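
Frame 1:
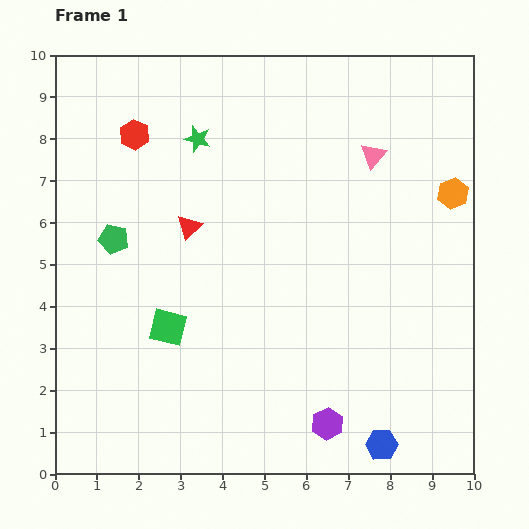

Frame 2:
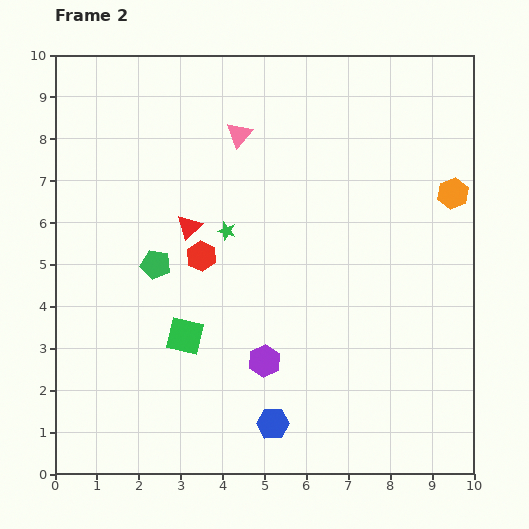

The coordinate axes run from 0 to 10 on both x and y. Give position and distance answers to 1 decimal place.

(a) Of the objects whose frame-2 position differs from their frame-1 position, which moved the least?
the green square

(moved 0.4)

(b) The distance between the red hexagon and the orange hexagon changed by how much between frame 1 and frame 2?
-1.5

Distance in frame 1: 7.7. Distance in frame 2: 6.2.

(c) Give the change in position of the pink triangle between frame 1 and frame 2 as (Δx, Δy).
(-3.2, 0.5)

The pink triangle was at (7.6, 7.6) in frame 1 and (4.4, 8.1) in frame 2.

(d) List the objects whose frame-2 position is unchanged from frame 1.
the orange hexagon, the red triangle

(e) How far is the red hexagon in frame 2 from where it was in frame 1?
3.3

The red hexagon moved from (1.9, 8.1) to (3.5, 5.2), a distance of √(1.6² + 2.9²) ≈ 3.3.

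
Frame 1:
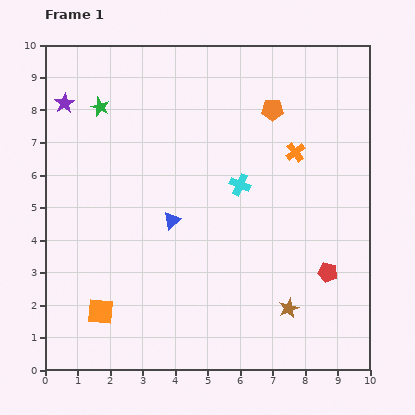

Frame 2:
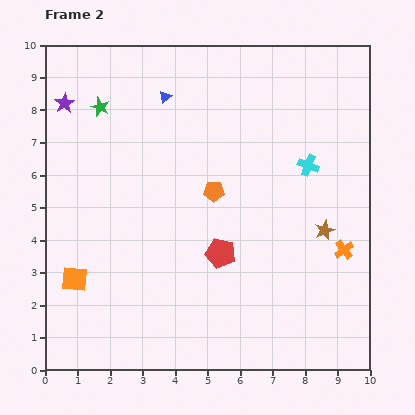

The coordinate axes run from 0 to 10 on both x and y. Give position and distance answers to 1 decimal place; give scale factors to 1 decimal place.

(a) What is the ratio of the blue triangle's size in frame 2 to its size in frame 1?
0.7×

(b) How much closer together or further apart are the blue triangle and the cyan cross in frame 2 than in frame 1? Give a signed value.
+2.5

Distance in frame 1: 2.4. Distance in frame 2: 4.9.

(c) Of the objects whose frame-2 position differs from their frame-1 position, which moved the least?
the orange square

(moved 1.3)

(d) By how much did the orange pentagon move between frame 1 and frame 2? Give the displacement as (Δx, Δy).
(-1.8, -2.5)

The orange pentagon was at (7.0, 8.0) in frame 1 and (5.2, 5.5) in frame 2.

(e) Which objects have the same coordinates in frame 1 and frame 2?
the green star, the purple star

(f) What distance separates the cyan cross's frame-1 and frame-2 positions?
2.2

The cyan cross moved from (6.0, 5.7) to (8.1, 6.3), a distance of √(2.1² + 0.6²) ≈ 2.2.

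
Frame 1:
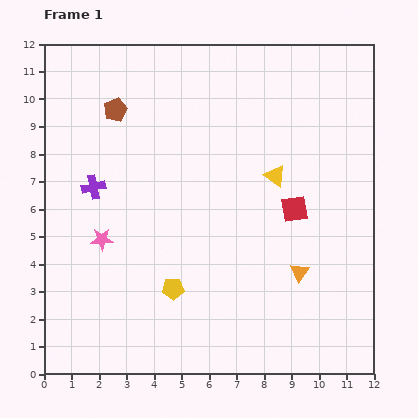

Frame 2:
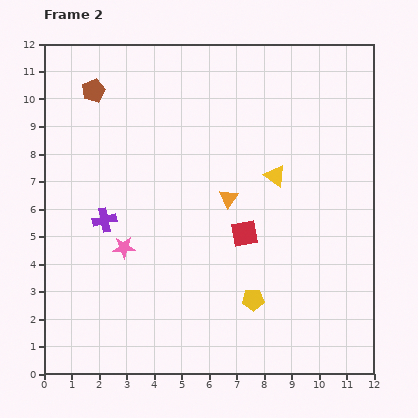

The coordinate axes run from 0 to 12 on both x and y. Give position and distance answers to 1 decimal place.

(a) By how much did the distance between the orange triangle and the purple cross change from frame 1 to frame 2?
-3.5

Distance in frame 1: 8.1. Distance in frame 2: 4.6.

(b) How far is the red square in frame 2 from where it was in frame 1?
2.0

The red square moved from (9.1, 6.0) to (7.3, 5.1), a distance of √(1.8² + 0.9²) ≈ 2.0.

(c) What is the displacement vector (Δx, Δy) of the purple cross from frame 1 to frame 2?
(0.4, -1.2)

The purple cross was at (1.8, 6.8) in frame 1 and (2.2, 5.6) in frame 2.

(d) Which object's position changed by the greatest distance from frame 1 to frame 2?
the orange triangle

(moved 3.7; next 2.9)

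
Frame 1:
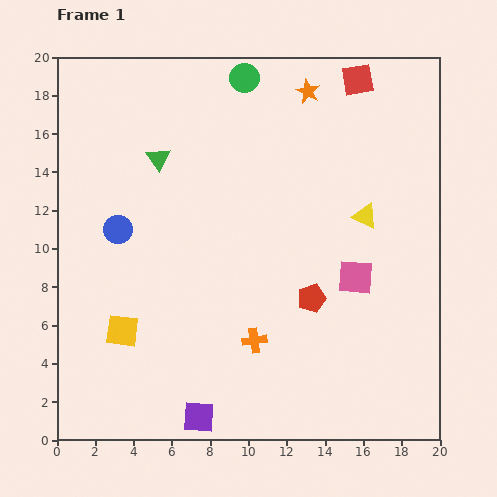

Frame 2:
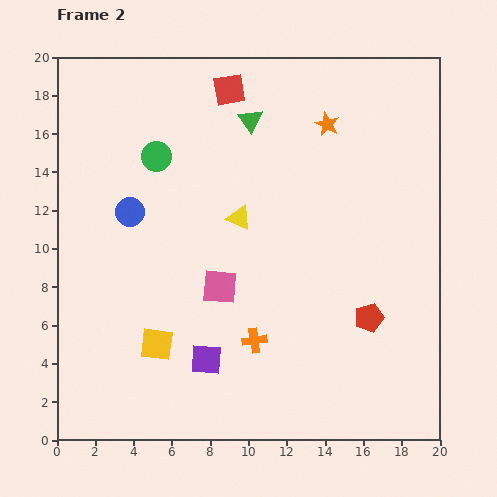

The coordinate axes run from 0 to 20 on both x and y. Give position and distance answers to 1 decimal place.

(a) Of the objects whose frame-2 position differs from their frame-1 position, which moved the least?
the blue circle

(moved 1.1)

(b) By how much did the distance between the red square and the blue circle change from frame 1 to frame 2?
-6.5

Distance in frame 1: 14.7. Distance in frame 2: 8.2.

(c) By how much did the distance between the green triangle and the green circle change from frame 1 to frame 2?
-0.9

Distance in frame 1: 6.2. Distance in frame 2: 5.3.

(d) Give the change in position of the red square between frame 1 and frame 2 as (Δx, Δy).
(-6.7, -0.5)

The red square was at (15.7, 18.8) in frame 1 and (9.0, 18.3) in frame 2.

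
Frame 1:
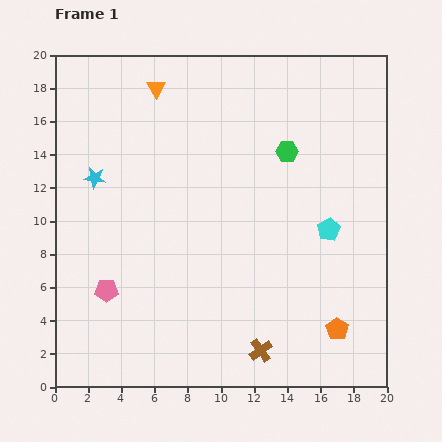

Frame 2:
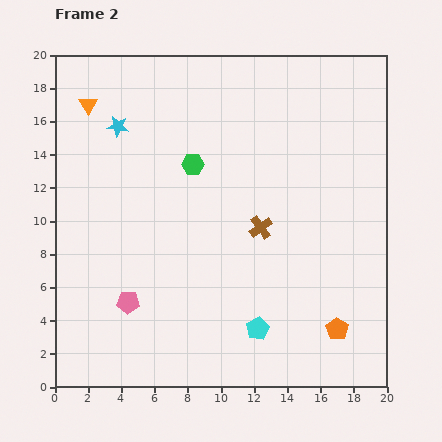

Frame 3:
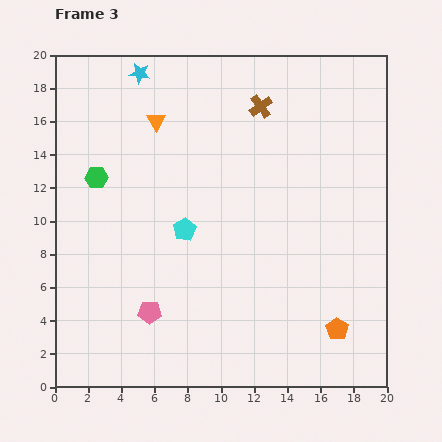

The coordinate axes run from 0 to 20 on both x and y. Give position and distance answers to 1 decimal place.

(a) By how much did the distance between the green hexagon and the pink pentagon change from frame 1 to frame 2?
-4.6

Distance in frame 1: 13.8. Distance in frame 2: 9.2.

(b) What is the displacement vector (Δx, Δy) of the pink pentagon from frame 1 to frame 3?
(2.6, -1.3)

The pink pentagon was at (3.1, 5.8) in frame 1 and (5.7, 4.5) in frame 3.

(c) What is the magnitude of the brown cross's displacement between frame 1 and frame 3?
14.7

The brown cross moved from (12.4, 2.2) to (12.4, 16.9), a distance of √(0.0² + 14.7²) ≈ 14.7.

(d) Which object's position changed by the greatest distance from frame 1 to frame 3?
the brown cross

(moved 14.7; next 11.6)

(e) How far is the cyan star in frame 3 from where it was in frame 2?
3.5

The cyan star moved from (3.8, 15.7) to (5.1, 18.9), a distance of √(1.3² + 3.2²) ≈ 3.5.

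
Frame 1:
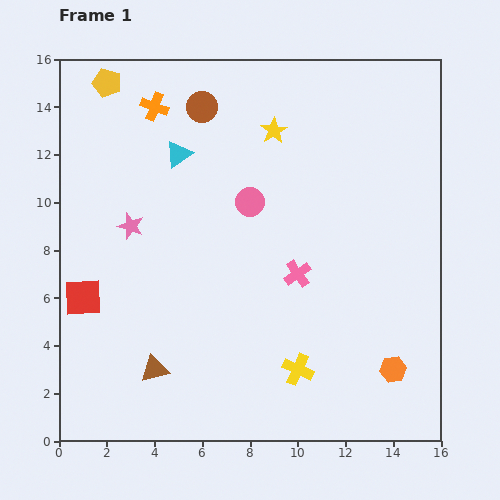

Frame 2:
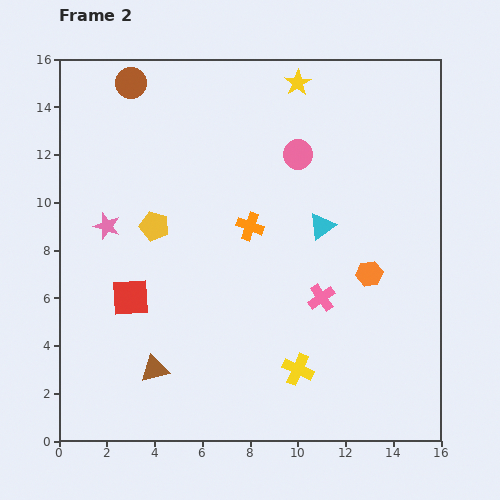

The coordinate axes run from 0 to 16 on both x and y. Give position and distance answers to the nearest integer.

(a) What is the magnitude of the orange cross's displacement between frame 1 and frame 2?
6

The orange cross moved from (4, 14) to (8, 9), a distance of √(4² + 5²) ≈ 6.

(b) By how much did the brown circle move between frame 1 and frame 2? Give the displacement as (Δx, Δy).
(-3, 1)

The brown circle was at (6, 14) in frame 1 and (3, 15) in frame 2.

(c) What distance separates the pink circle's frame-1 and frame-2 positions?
3

The pink circle moved from (8, 10) to (10, 12), a distance of √(2² + 2²) ≈ 3.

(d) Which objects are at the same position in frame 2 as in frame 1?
the yellow cross, the brown triangle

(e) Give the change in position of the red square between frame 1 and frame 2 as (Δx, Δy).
(2, 0)

The red square was at (1, 6) in frame 1 and (3, 6) in frame 2.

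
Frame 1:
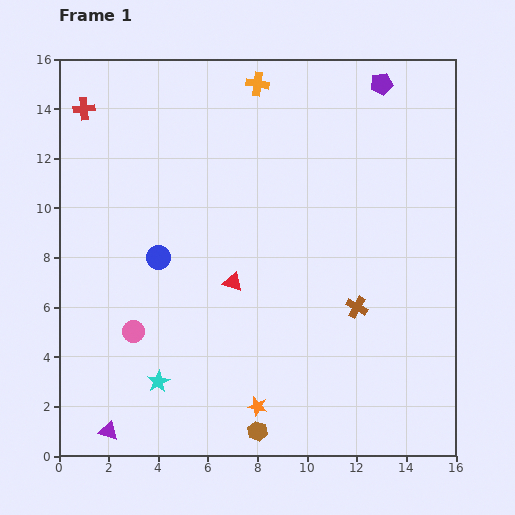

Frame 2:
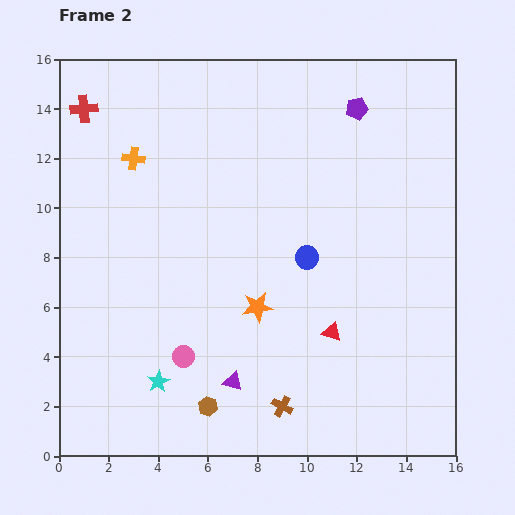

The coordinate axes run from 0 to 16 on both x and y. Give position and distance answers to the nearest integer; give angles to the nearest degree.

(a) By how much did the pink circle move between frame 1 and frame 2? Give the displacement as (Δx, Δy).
(2, -1)

The pink circle was at (3, 5) in frame 1 and (5, 4) in frame 2.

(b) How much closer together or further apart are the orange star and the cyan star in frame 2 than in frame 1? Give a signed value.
+1

Distance in frame 1: 4. Distance in frame 2: 5.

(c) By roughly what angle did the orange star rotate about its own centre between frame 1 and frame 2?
20° counter-clockwise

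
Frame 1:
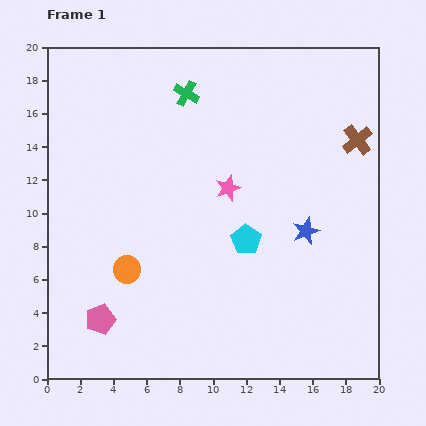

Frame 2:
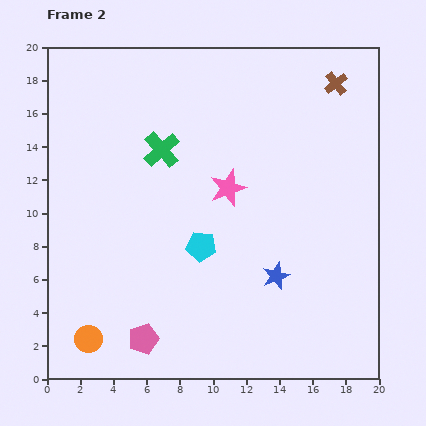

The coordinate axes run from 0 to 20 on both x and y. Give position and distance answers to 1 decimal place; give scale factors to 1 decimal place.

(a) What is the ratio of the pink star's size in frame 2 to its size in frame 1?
1.4×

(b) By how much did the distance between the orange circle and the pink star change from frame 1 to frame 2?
+4.6

Distance in frame 1: 7.8. Distance in frame 2: 12.4.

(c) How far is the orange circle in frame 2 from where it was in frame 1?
4.8

The orange circle moved from (4.8, 6.6) to (2.5, 2.4), a distance of √(2.3² + 4.2²) ≈ 4.8.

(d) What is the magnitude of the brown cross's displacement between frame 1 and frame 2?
3.6

The brown cross moved from (18.7, 14.4) to (17.4, 17.8), a distance of √(1.3² + 3.4²) ≈ 3.6.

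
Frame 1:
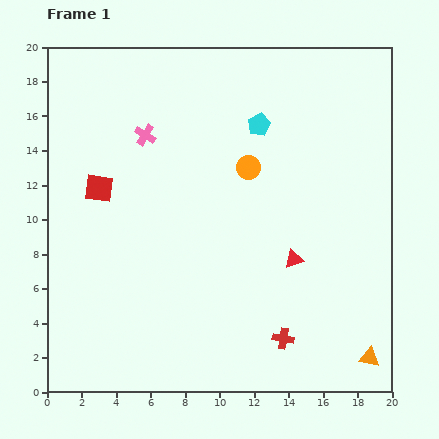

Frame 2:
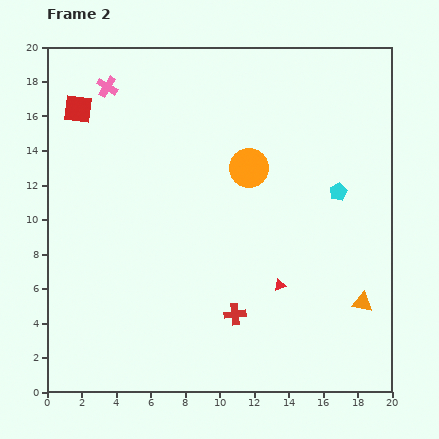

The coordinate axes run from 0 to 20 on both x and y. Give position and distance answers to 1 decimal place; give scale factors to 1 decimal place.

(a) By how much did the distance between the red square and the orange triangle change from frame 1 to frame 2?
+1.4

Distance in frame 1: 18.5. Distance in frame 2: 19.9.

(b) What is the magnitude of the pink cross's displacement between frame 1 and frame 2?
3.6

The pink cross moved from (5.7, 14.9) to (3.5, 17.7), a distance of √(2.2² + 2.8²) ≈ 3.6.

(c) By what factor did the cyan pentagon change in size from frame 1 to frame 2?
0.8×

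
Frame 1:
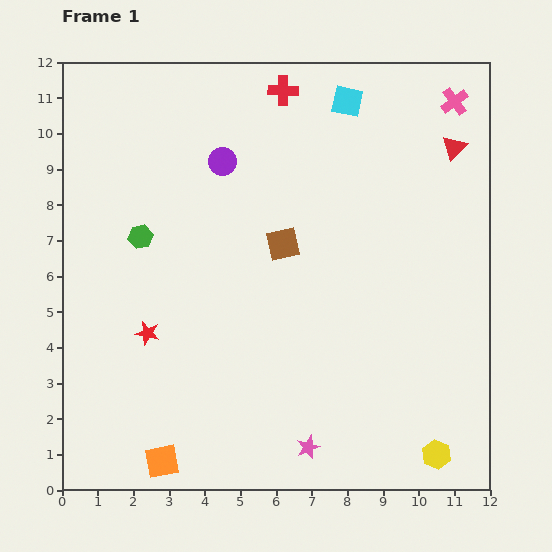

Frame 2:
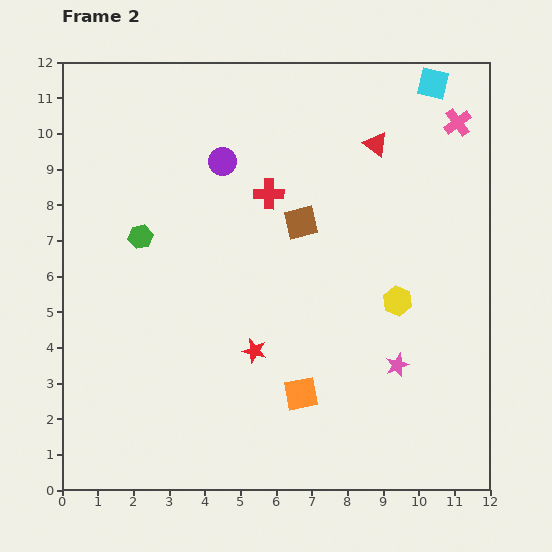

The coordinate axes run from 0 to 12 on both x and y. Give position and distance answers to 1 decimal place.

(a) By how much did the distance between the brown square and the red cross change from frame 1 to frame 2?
-3.1

Distance in frame 1: 4.3. Distance in frame 2: 1.2.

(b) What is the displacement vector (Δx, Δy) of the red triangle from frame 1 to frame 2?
(-2.2, 0.1)

The red triangle was at (11.0, 9.6) in frame 1 and (8.8, 9.7) in frame 2.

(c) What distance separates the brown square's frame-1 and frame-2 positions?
0.8

The brown square moved from (6.2, 6.9) to (6.7, 7.5), a distance of √(0.5² + 0.6²) ≈ 0.8.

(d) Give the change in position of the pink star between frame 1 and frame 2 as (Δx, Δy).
(2.5, 2.3)

The pink star was at (6.9, 1.2) in frame 1 and (9.4, 3.5) in frame 2.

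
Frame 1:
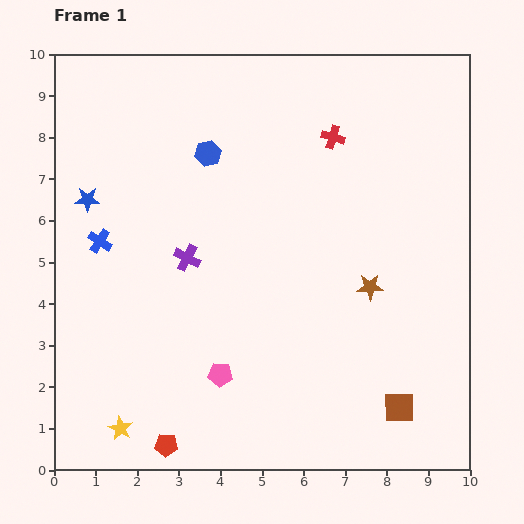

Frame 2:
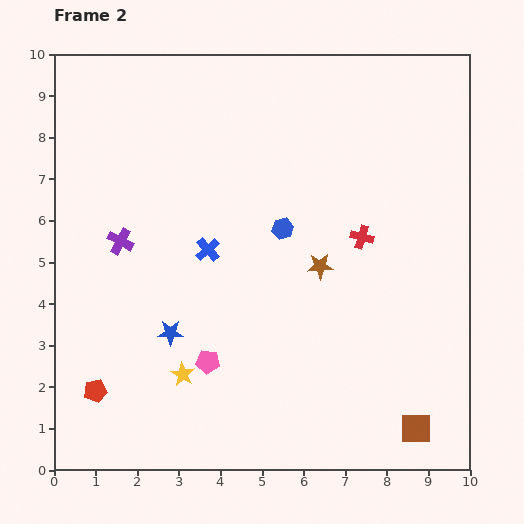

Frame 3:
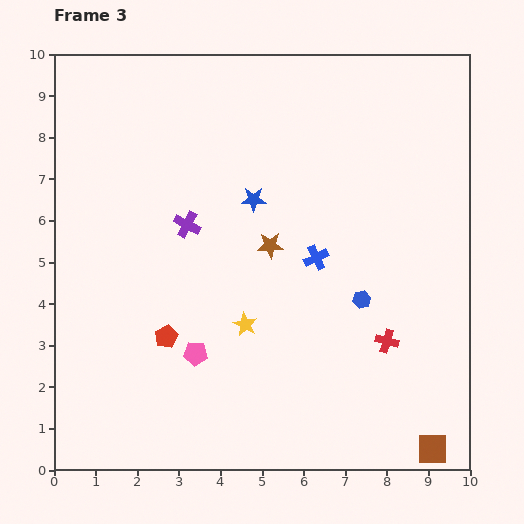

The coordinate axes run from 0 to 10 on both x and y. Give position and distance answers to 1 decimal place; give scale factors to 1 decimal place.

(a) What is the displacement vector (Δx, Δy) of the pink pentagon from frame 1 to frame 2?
(-0.3, 0.3)

The pink pentagon was at (4.0, 2.3) in frame 1 and (3.7, 2.6) in frame 2.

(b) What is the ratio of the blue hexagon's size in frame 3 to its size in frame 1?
0.7×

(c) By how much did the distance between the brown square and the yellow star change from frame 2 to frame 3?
-0.3

Distance in frame 2: 5.7. Distance in frame 3: 5.4.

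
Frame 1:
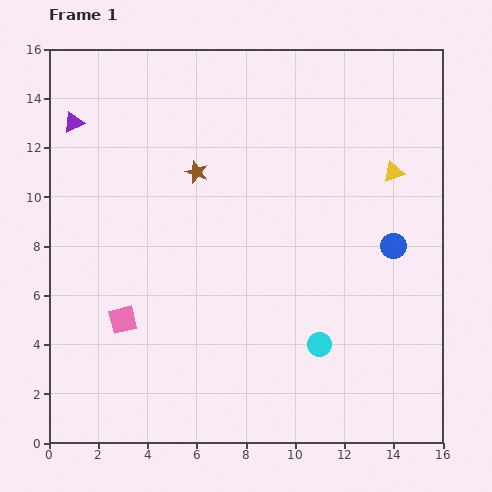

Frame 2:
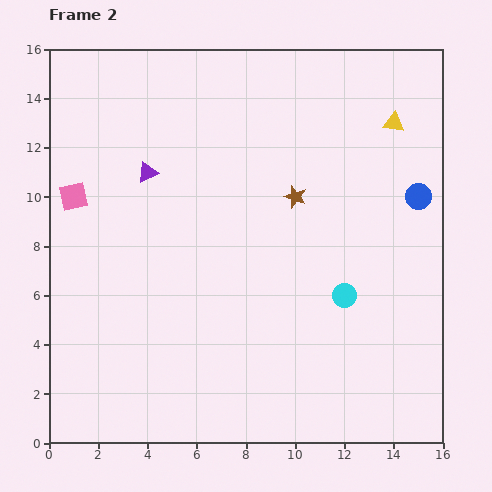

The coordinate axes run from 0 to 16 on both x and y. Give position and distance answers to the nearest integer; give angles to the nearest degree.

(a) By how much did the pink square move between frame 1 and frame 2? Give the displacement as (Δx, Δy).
(-2, 5)

The pink square was at (3, 5) in frame 1 and (1, 10) in frame 2.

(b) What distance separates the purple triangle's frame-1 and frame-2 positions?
4

The purple triangle moved from (1, 13) to (4, 11), a distance of √(3² + 2²) ≈ 4.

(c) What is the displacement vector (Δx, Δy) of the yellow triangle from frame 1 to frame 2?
(0, 2)

The yellow triangle was at (14, 11) in frame 1 and (14, 13) in frame 2.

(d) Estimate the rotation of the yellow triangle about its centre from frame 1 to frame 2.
27° clockwise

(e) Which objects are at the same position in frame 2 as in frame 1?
none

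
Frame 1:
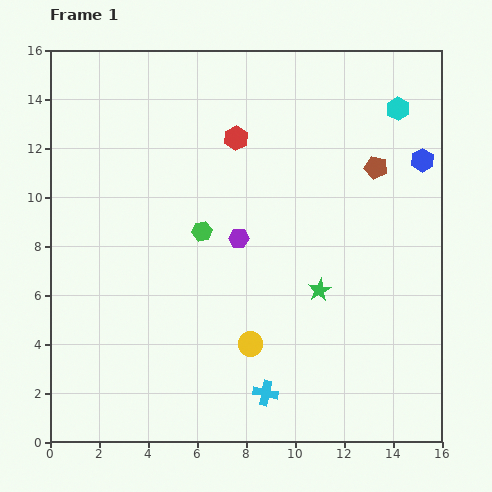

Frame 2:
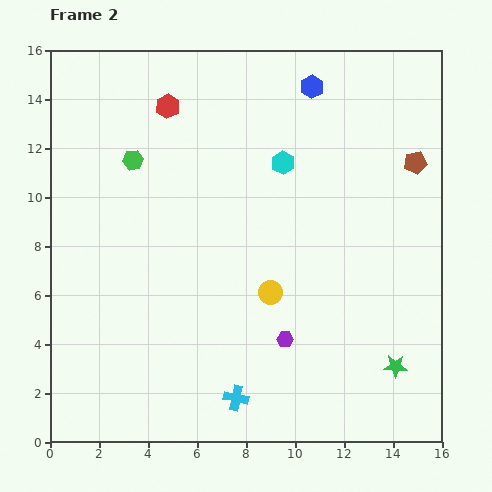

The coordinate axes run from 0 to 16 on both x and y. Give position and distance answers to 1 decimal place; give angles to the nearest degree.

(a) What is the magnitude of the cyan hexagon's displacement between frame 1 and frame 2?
5.2

The cyan hexagon moved from (14.2, 13.6) to (9.5, 11.4), a distance of √(4.7² + 2.2²) ≈ 5.2.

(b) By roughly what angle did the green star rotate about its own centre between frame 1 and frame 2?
30° clockwise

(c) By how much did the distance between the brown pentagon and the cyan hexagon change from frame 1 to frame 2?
+2.8

Distance in frame 1: 2.6. Distance in frame 2: 5.4.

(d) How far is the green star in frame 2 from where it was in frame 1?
4.4

The green star moved from (11.0, 6.2) to (14.1, 3.1), a distance of √(3.1² + 3.1²) ≈ 4.4.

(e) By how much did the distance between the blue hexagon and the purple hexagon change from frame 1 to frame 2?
+2.2

Distance in frame 1: 8.2. Distance in frame 2: 10.4.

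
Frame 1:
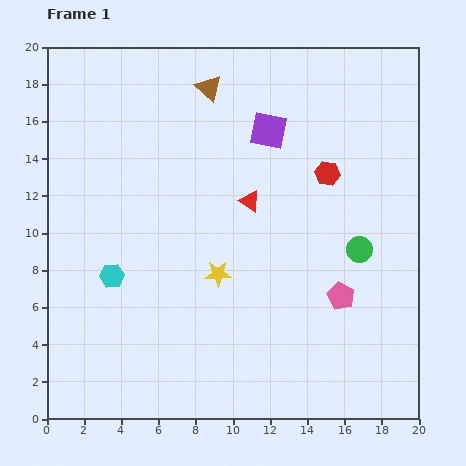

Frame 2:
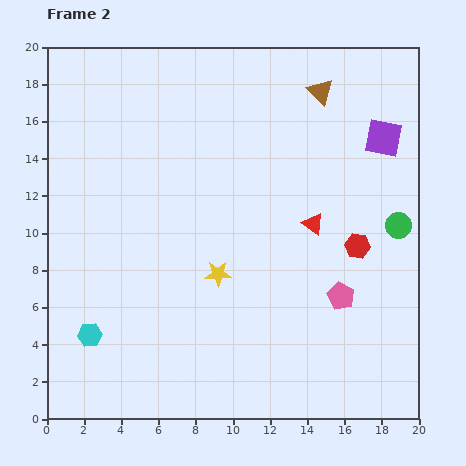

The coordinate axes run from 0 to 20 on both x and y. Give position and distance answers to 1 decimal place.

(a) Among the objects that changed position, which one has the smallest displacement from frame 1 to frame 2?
the green circle

(moved 2.5)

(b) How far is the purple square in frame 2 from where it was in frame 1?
6.2

The purple square moved from (11.9, 15.5) to (18.1, 15.1), a distance of √(6.2² + 0.4²) ≈ 6.2.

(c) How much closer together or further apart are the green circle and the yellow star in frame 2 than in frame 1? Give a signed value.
+2.3

Distance in frame 1: 7.7. Distance in frame 2: 10.0.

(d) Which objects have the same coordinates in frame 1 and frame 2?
the pink pentagon, the yellow star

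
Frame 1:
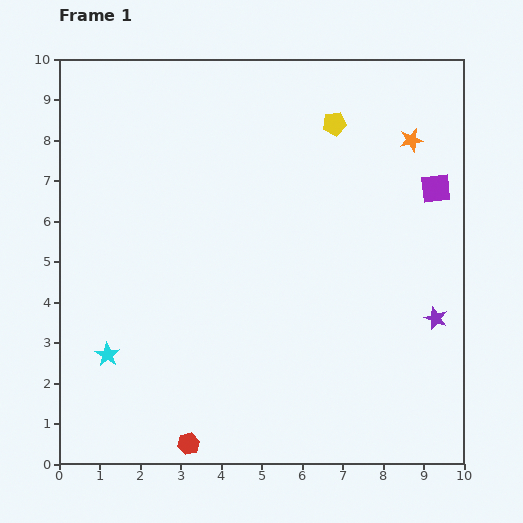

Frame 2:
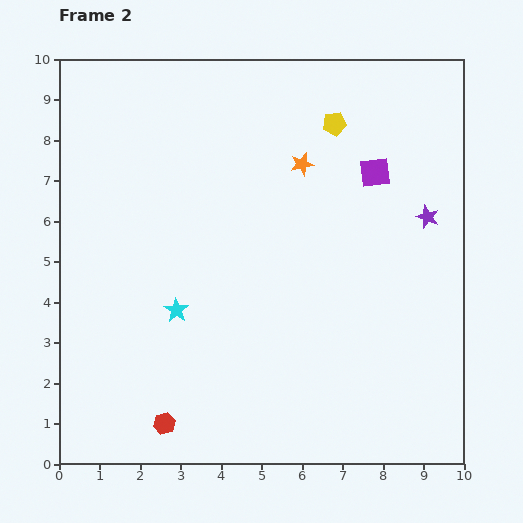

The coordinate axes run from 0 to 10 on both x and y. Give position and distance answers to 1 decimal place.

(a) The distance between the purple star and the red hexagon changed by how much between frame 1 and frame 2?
+1.5

Distance in frame 1: 6.8. Distance in frame 2: 8.3.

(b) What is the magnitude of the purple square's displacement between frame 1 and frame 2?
1.6

The purple square moved from (9.3, 6.8) to (7.8, 7.2), a distance of √(1.5² + 0.4²) ≈ 1.6.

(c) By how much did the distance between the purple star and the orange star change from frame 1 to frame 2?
-1.0

Distance in frame 1: 4.4. Distance in frame 2: 3.4.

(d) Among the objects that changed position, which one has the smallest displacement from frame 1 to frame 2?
the red hexagon

(moved 0.8)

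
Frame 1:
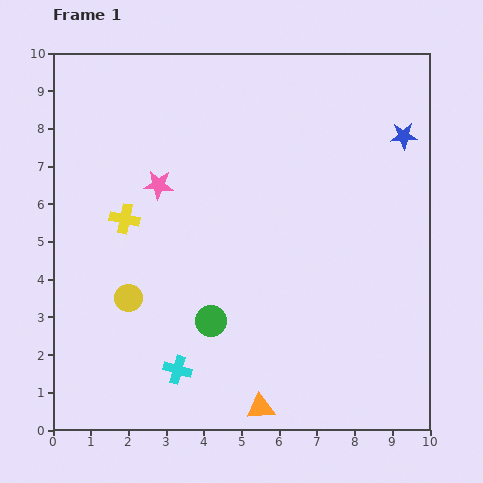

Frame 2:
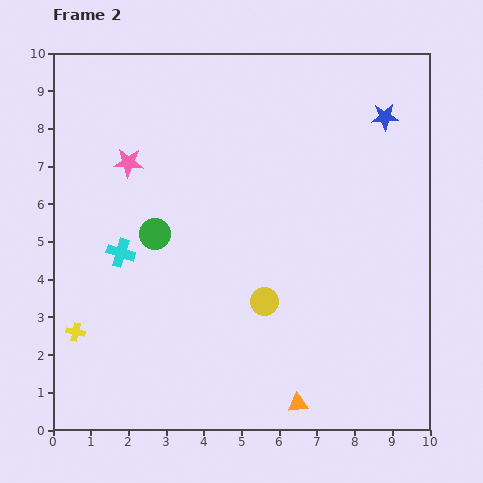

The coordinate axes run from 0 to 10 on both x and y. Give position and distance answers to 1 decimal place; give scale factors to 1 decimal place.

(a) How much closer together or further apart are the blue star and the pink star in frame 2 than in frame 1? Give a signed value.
+0.3

Distance in frame 1: 6.6. Distance in frame 2: 6.9.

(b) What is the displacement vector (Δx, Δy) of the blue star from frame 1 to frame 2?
(-0.5, 0.5)

The blue star was at (9.3, 7.8) in frame 1 and (8.8, 8.3) in frame 2.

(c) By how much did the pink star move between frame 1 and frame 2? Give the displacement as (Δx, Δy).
(-0.8, 0.6)

The pink star was at (2.8, 6.5) in frame 1 and (2.0, 7.1) in frame 2.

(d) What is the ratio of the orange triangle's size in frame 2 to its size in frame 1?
0.7×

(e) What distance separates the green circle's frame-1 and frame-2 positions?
2.7

The green circle moved from (4.2, 2.9) to (2.7, 5.2), a distance of √(1.5² + 2.3²) ≈ 2.7.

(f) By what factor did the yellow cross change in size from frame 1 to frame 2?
0.6×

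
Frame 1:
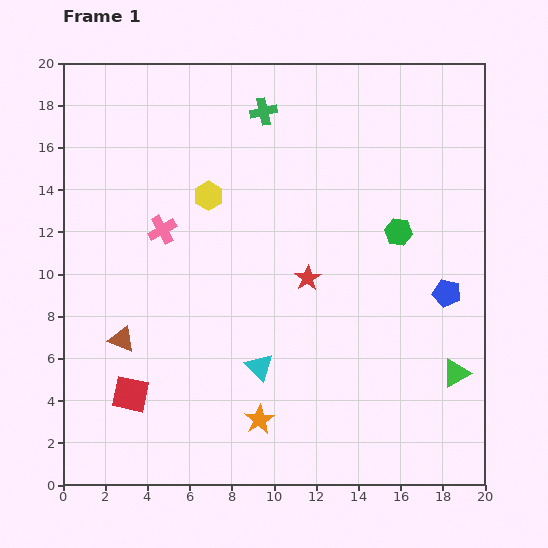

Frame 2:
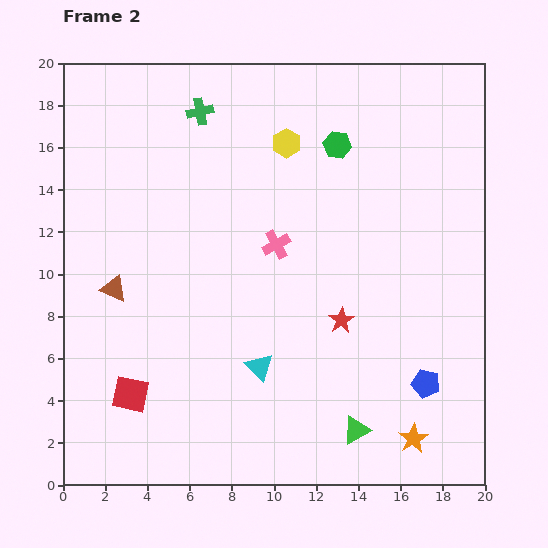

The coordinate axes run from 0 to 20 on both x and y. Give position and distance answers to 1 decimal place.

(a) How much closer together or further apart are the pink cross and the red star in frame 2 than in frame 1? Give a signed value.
-2.5

Distance in frame 1: 7.3. Distance in frame 2: 4.8.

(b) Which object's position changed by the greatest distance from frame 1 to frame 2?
the orange star

(moved 7.4; next 5.4)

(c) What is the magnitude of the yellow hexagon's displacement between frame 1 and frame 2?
4.5

The yellow hexagon moved from (6.9, 13.7) to (10.6, 16.2), a distance of √(3.7² + 2.5²) ≈ 4.5.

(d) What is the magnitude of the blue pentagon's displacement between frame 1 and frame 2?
4.4

The blue pentagon moved from (18.2, 9.1) to (17.2, 4.8), a distance of √(1.0² + 4.3²) ≈ 4.4.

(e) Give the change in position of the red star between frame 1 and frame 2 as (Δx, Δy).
(1.6, -2.0)

The red star was at (11.6, 9.8) in frame 1 and (13.2, 7.8) in frame 2.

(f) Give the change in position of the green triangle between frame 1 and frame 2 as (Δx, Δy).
(-4.7, -2.7)

The green triangle was at (18.6, 5.3) in frame 1 and (13.9, 2.6) in frame 2.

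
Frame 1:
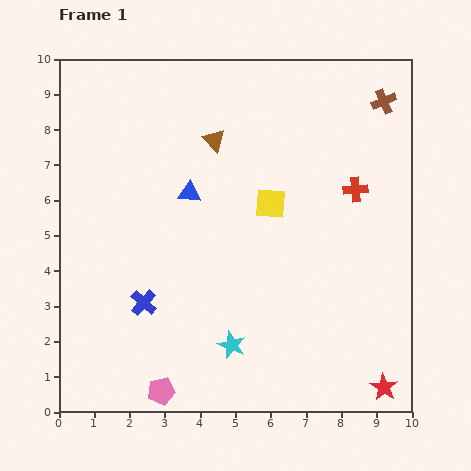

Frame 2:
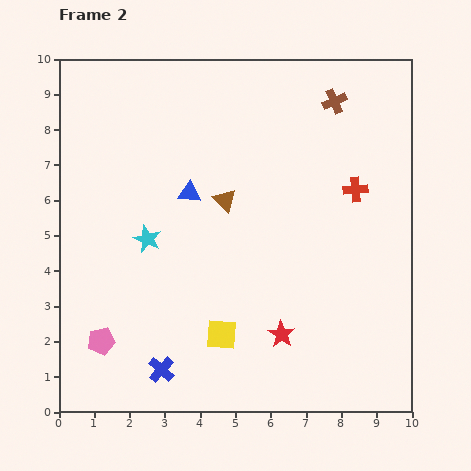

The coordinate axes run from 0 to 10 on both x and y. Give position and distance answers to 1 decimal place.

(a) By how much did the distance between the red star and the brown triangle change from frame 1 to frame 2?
-4.4

Distance in frame 1: 8.5. Distance in frame 2: 4.1.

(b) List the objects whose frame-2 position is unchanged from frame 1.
the red cross, the blue triangle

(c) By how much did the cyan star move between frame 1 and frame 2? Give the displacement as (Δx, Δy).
(-2.4, 3.0)

The cyan star was at (4.9, 1.9) in frame 1 and (2.5, 4.9) in frame 2.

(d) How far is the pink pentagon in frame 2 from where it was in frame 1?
2.2

The pink pentagon moved from (2.9, 0.6) to (1.2, 2.0), a distance of √(1.7² + 1.4²) ≈ 2.2.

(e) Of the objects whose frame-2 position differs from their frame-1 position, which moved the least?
the brown cross

(moved 1.4)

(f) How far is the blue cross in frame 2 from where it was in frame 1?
2.0

The blue cross moved from (2.4, 3.1) to (2.9, 1.2), a distance of √(0.5² + 1.9²) ≈ 2.0.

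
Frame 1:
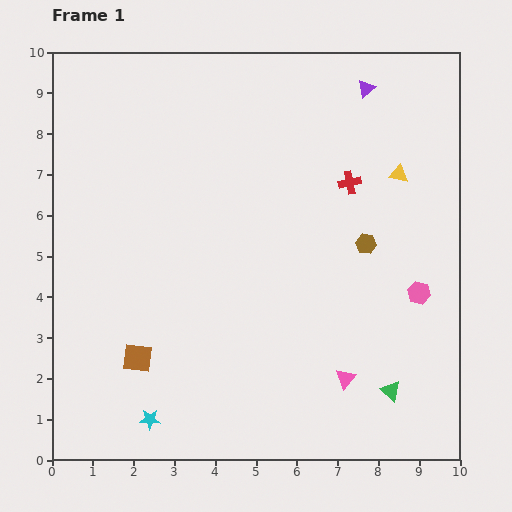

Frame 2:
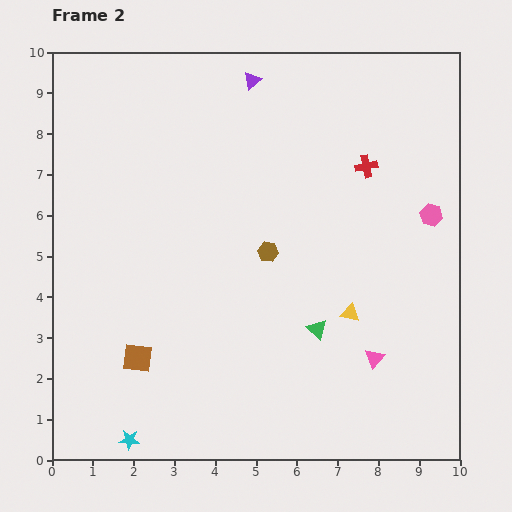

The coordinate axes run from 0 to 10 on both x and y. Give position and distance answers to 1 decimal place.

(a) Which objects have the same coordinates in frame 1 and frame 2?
the brown square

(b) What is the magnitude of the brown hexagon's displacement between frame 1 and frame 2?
2.4

The brown hexagon moved from (7.7, 5.3) to (5.3, 5.1), a distance of √(2.4² + 0.2²) ≈ 2.4.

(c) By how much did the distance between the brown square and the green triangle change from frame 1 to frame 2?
-1.8

Distance in frame 1: 6.3. Distance in frame 2: 4.5.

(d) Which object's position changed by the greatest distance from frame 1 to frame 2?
the yellow triangle

(moved 3.6; next 2.8)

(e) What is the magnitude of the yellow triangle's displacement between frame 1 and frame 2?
3.6

The yellow triangle moved from (8.5, 7.0) to (7.3, 3.6), a distance of √(1.2² + 3.4²) ≈ 3.6.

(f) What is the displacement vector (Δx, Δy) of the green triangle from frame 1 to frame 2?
(-1.8, 1.5)

The green triangle was at (8.3, 1.7) in frame 1 and (6.5, 3.2) in frame 2.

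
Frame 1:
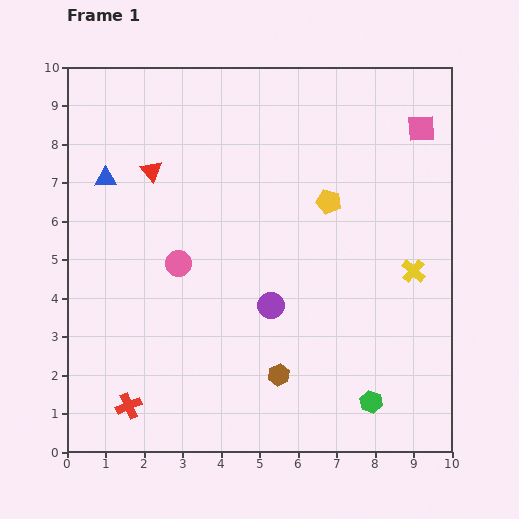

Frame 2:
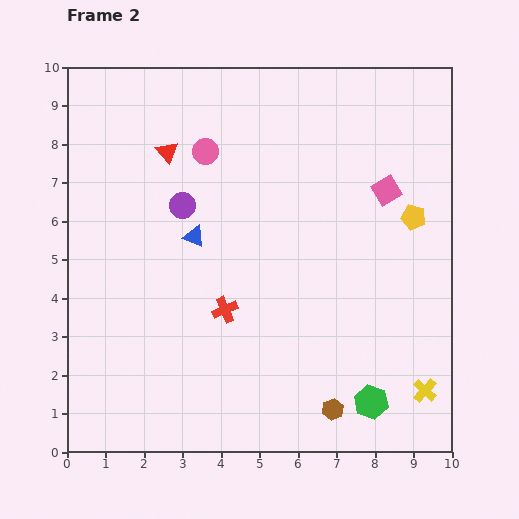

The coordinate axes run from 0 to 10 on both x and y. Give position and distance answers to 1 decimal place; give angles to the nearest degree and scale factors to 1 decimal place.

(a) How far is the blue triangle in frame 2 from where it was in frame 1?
2.7

The blue triangle moved from (1.0, 7.1) to (3.3, 5.6), a distance of √(2.3² + 1.5²) ≈ 2.7.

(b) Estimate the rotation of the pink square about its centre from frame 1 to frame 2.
28° counter-clockwise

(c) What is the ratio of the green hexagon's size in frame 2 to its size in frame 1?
1.5×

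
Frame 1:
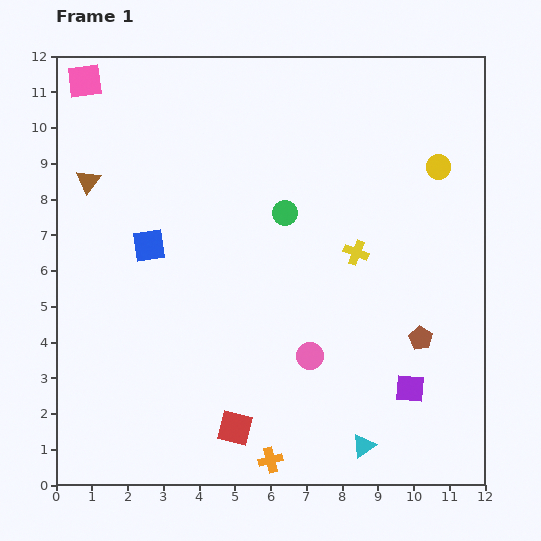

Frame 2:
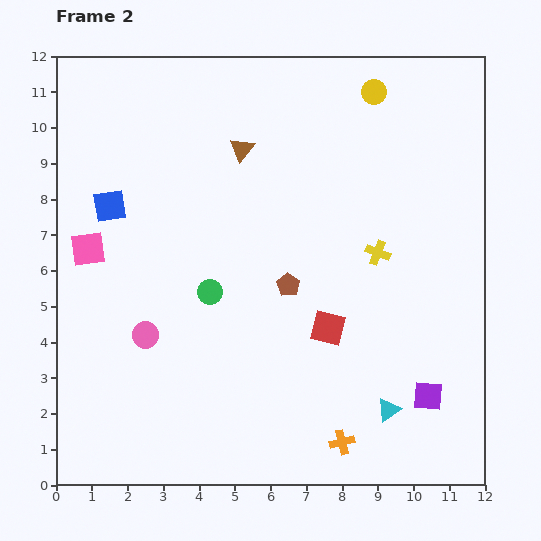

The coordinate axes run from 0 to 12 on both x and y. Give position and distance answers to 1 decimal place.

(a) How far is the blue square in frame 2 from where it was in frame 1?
1.6

The blue square moved from (2.6, 6.7) to (1.5, 7.8), a distance of √(1.1² + 1.1²) ≈ 1.6.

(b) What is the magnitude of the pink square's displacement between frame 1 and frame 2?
4.7

The pink square moved from (0.8, 11.3) to (0.9, 6.6), a distance of √(0.1² + 4.7²) ≈ 4.7.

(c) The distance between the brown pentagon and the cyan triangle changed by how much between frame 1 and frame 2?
+1.1

Distance in frame 1: 3.4. Distance in frame 2: 4.5.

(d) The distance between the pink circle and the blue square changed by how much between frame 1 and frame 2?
-1.8

Distance in frame 1: 5.5. Distance in frame 2: 3.7.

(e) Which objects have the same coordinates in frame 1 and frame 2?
none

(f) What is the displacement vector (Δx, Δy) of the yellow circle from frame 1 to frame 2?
(-1.8, 2.1)

The yellow circle was at (10.7, 8.9) in frame 1 and (8.9, 11.0) in frame 2.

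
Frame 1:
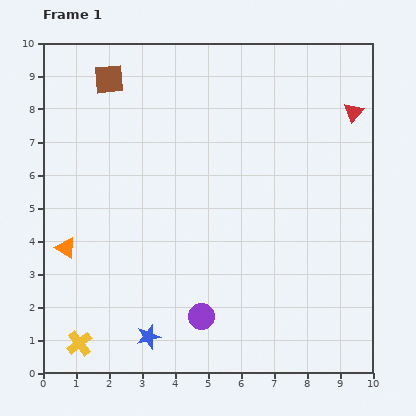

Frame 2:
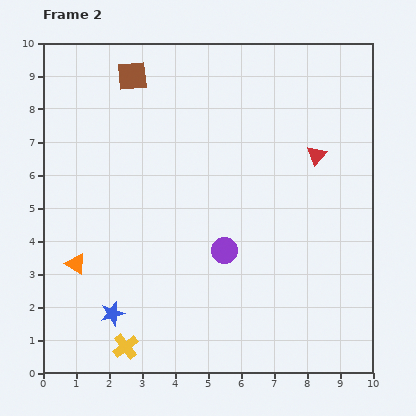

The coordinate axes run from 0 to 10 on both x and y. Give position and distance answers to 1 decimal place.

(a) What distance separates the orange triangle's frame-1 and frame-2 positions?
0.6

The orange triangle moved from (0.7, 3.8) to (1.0, 3.3), a distance of √(0.3² + 0.5²) ≈ 0.6.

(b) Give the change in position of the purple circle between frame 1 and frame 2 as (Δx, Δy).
(0.7, 2.0)

The purple circle was at (4.8, 1.7) in frame 1 and (5.5, 3.7) in frame 2.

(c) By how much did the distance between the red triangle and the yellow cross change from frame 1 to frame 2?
-2.7

Distance in frame 1: 10.9. Distance in frame 2: 8.2.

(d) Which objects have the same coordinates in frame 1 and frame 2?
none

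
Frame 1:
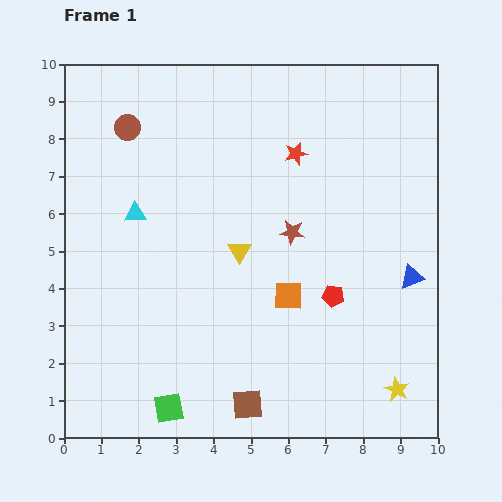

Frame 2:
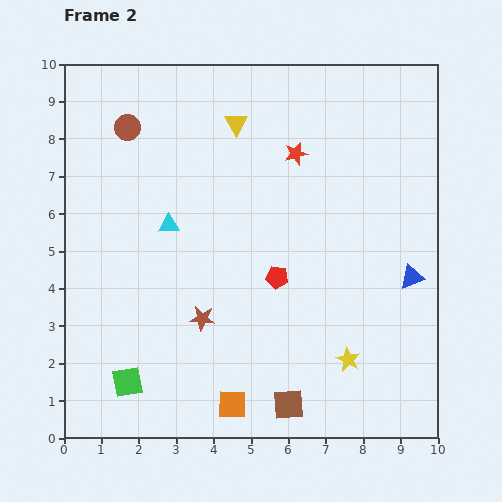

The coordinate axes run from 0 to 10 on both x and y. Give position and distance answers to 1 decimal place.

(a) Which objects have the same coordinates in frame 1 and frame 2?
the red star, the brown circle, the blue triangle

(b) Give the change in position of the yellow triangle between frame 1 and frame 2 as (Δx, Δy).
(-0.1, 3.4)

The yellow triangle was at (4.7, 5.0) in frame 1 and (4.6, 8.4) in frame 2.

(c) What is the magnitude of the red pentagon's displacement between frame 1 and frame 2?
1.6

The red pentagon moved from (7.2, 3.8) to (5.7, 4.3), a distance of √(1.5² + 0.5²) ≈ 1.6.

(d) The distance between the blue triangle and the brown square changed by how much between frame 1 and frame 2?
-0.9

Distance in frame 1: 5.6. Distance in frame 2: 4.7.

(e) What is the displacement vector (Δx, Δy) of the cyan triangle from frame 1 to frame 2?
(0.9, -0.3)

The cyan triangle was at (1.9, 6.0) in frame 1 and (2.8, 5.7) in frame 2.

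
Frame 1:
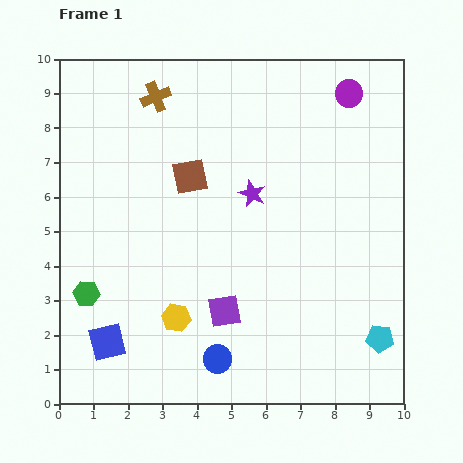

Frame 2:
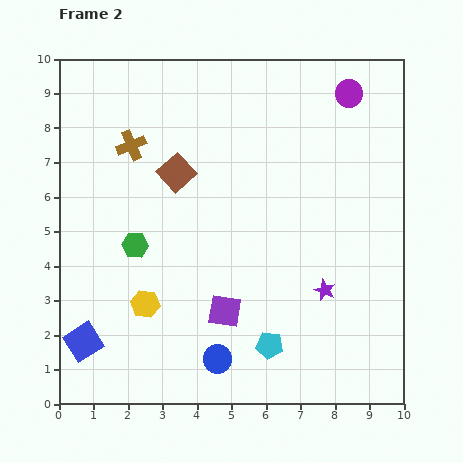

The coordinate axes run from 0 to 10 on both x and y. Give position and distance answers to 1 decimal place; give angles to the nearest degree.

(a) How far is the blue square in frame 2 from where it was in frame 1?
0.7

The blue square moved from (1.4, 1.8) to (0.7, 1.8), a distance of √(0.7² + 0.0²) ≈ 0.7.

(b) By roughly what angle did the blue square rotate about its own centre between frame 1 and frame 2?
18° counter-clockwise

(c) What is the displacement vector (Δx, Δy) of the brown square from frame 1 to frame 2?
(-0.4, 0.1)

The brown square was at (3.8, 6.6) in frame 1 and (3.4, 6.7) in frame 2.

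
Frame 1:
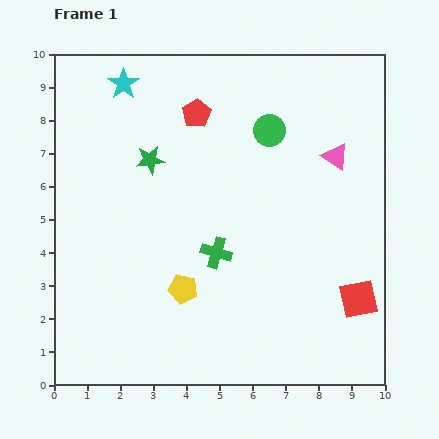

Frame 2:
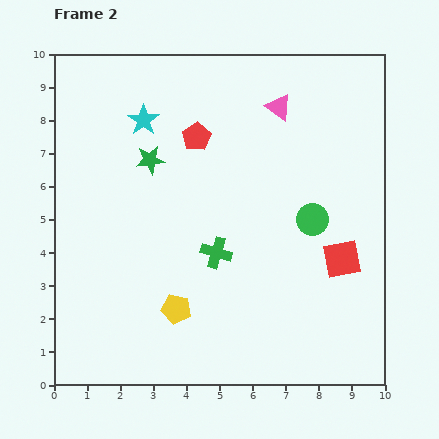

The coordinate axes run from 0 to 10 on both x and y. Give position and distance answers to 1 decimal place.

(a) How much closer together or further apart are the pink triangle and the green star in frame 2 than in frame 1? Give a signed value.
-1.4

Distance in frame 1: 5.6. Distance in frame 2: 4.2.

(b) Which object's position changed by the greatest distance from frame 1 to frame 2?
the green circle

(moved 3.0; next 2.3)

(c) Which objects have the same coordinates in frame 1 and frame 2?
the green cross, the green star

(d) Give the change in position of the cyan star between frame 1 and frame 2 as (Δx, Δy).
(0.6, -1.1)

The cyan star was at (2.1, 9.1) in frame 1 and (2.7, 8.0) in frame 2.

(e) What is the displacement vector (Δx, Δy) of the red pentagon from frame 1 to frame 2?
(0.0, -0.7)

The red pentagon was at (4.3, 8.2) in frame 1 and (4.3, 7.5) in frame 2.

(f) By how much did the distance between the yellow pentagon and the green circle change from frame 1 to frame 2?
-0.6

Distance in frame 1: 5.5. Distance in frame 2: 4.9.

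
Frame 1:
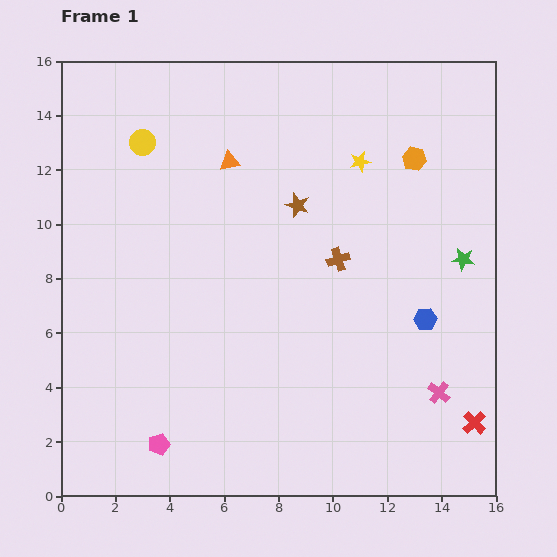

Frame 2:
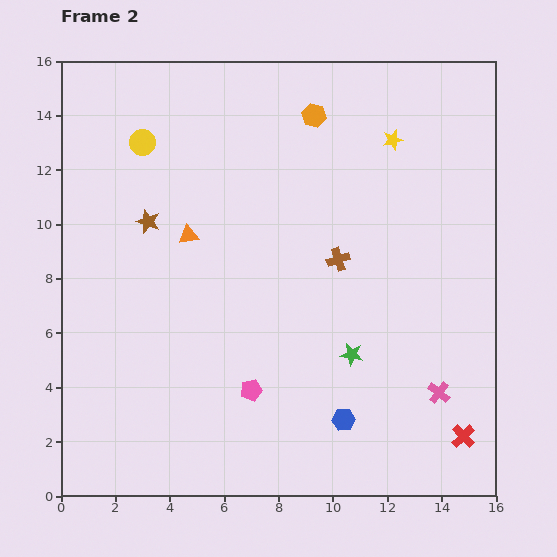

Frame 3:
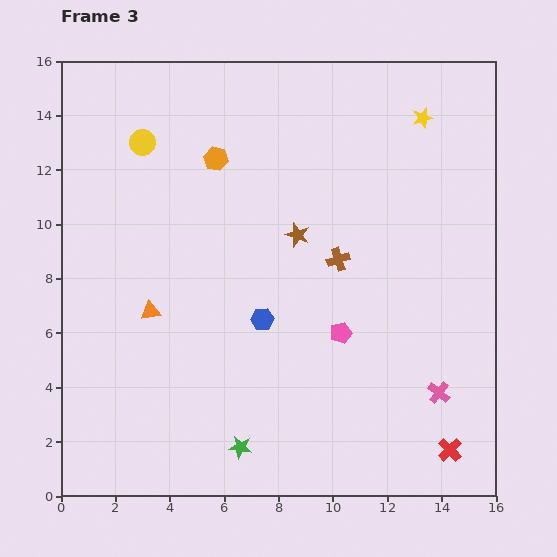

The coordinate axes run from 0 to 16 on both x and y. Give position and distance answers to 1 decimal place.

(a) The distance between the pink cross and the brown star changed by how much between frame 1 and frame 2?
+3.8

Distance in frame 1: 8.6. Distance in frame 2: 12.4.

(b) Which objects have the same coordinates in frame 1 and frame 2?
the yellow circle, the pink cross, the brown cross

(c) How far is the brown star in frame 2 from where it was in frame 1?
5.5

The brown star moved from (8.7, 10.7) to (3.2, 10.1), a distance of √(5.5² + 0.6²) ≈ 5.5.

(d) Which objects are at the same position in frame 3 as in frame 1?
the yellow circle, the pink cross, the brown cross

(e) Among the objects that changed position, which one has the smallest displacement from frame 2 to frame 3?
the red cross

(moved 0.7)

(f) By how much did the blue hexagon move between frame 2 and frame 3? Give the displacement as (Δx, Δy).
(-3.0, 3.7)

The blue hexagon was at (10.4, 2.8) in frame 2 and (7.4, 6.5) in frame 3.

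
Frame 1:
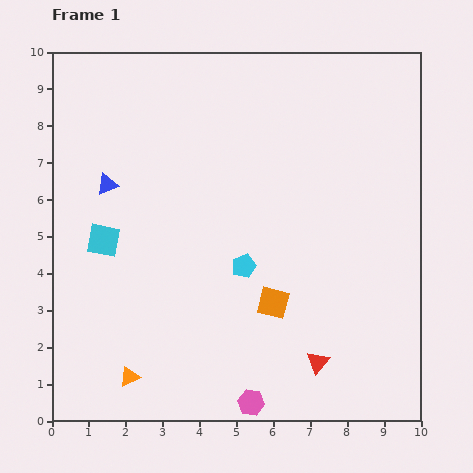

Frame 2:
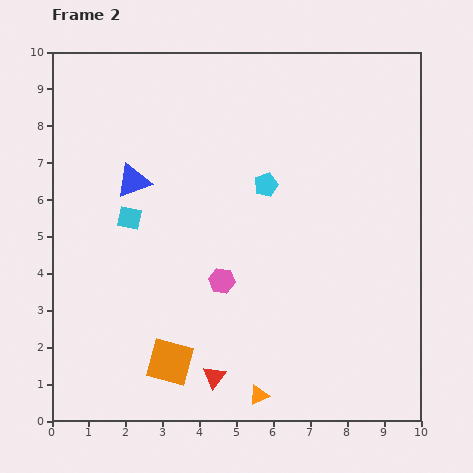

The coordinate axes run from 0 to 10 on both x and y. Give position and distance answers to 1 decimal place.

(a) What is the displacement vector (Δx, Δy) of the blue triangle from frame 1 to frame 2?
(0.7, 0.1)

The blue triangle was at (1.5, 6.4) in frame 1 and (2.2, 6.5) in frame 2.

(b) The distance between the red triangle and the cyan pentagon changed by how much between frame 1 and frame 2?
+2.1

Distance in frame 1: 3.3. Distance in frame 2: 5.4.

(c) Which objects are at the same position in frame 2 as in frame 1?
none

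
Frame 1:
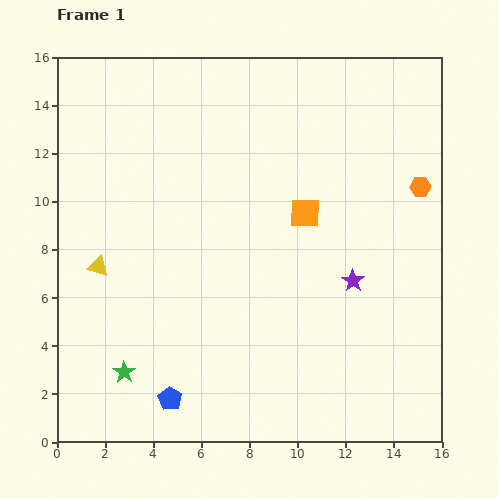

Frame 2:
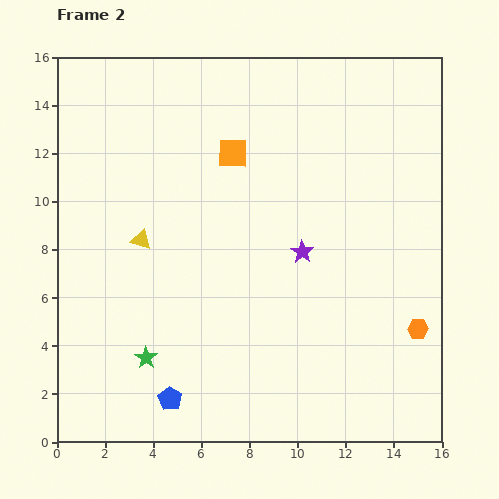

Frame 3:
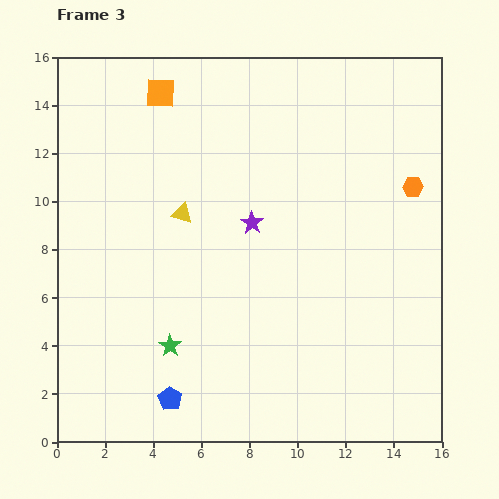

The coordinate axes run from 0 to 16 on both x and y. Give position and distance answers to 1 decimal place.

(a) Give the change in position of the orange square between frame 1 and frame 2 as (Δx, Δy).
(-3.0, 2.5)

The orange square was at (10.3, 9.5) in frame 1 and (7.3, 12.0) in frame 2.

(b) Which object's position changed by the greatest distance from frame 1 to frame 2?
the orange hexagon

(moved 5.9; next 3.9)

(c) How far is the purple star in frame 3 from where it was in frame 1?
4.8

The purple star moved from (12.3, 6.7) to (8.1, 9.1), a distance of √(4.2² + 2.4²) ≈ 4.8.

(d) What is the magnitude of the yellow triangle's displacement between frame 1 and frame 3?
4.1

The yellow triangle moved from (1.7, 7.3) to (5.2, 9.5), a distance of √(3.5² + 2.2²) ≈ 4.1.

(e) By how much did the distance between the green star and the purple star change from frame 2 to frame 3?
-1.7

Distance in frame 2: 7.8. Distance in frame 3: 6.1.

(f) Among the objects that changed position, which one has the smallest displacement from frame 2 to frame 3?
the green star

(moved 1.1)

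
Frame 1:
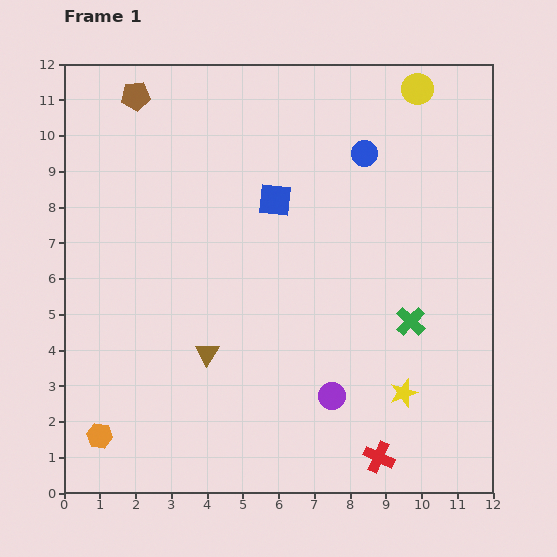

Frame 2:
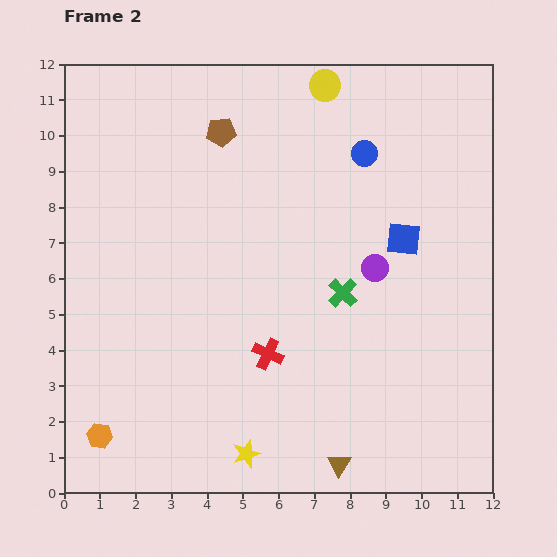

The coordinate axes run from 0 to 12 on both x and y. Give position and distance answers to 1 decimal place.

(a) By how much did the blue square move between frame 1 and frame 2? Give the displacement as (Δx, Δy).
(3.6, -1.1)

The blue square was at (5.9, 8.2) in frame 1 and (9.5, 7.1) in frame 2.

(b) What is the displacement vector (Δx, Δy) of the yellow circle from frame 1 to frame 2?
(-2.6, 0.1)

The yellow circle was at (9.9, 11.3) in frame 1 and (7.3, 11.4) in frame 2.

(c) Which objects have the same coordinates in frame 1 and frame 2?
the orange hexagon, the blue circle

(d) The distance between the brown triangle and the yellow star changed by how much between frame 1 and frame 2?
-3.0

Distance in frame 1: 5.6. Distance in frame 2: 2.6.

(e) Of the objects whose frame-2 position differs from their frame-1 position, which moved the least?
the green cross

(moved 2.1)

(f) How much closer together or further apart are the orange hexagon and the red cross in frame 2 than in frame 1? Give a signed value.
-2.6

Distance in frame 1: 7.8. Distance in frame 2: 5.2.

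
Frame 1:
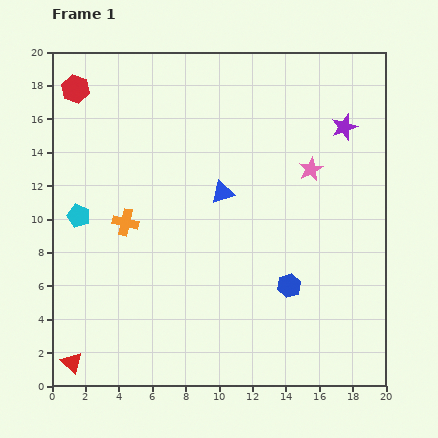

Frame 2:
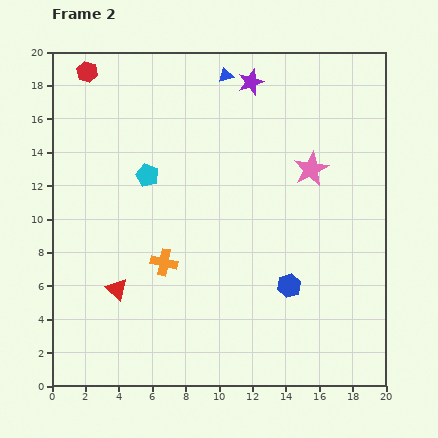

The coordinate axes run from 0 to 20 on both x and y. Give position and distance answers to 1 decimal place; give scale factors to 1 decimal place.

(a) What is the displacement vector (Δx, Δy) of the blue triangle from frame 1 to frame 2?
(0.2, 7.0)

The blue triangle was at (10.2, 11.6) in frame 1 and (10.4, 18.6) in frame 2.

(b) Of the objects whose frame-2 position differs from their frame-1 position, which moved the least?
the red hexagon

(moved 1.2)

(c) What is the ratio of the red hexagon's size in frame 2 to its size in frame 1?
0.7×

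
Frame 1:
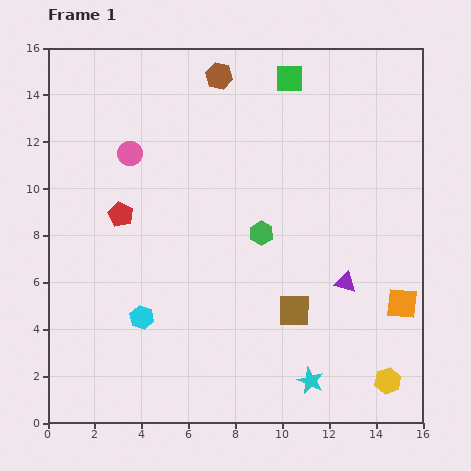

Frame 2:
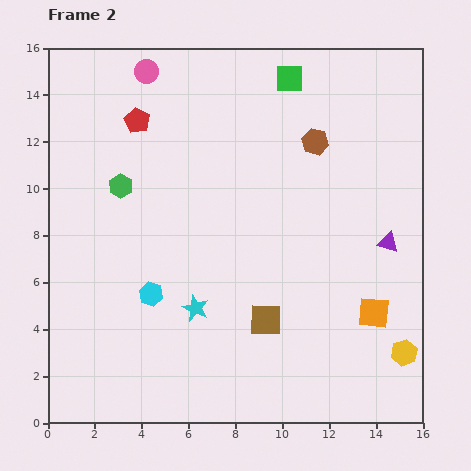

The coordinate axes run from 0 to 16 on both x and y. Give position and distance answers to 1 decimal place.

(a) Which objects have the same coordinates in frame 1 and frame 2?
the green square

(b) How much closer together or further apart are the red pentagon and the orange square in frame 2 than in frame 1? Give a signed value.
+0.4

Distance in frame 1: 12.6. Distance in frame 2: 13.0.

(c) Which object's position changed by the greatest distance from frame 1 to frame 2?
the green hexagon

(moved 6.3; next 5.8)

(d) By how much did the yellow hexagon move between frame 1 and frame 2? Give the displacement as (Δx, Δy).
(0.7, 1.2)

The yellow hexagon was at (14.5, 1.8) in frame 1 and (15.2, 3.0) in frame 2.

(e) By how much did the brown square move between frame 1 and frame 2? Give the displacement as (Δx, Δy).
(-1.2, -0.4)

The brown square was at (10.5, 4.8) in frame 1 and (9.3, 4.4) in frame 2.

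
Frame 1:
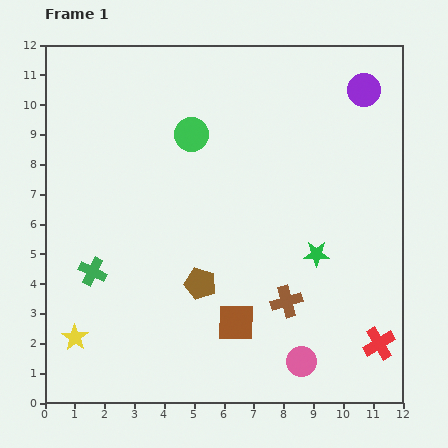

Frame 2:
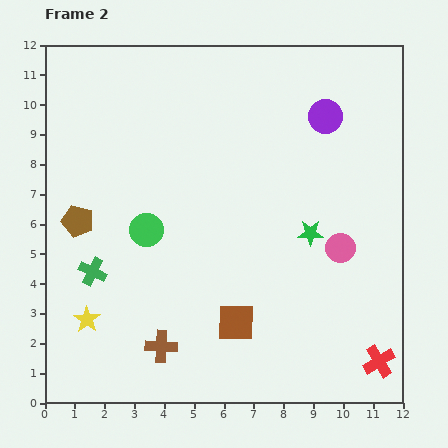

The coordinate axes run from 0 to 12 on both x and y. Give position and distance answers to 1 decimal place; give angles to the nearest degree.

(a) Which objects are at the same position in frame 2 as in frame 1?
the brown square, the green cross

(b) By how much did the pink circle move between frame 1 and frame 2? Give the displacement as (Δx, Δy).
(1.3, 3.8)

The pink circle was at (8.6, 1.4) in frame 1 and (9.9, 5.2) in frame 2.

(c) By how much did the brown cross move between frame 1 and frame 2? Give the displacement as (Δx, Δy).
(-4.2, -1.5)

The brown cross was at (8.1, 3.4) in frame 1 and (3.9, 1.9) in frame 2.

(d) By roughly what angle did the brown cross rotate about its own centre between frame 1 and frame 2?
18° clockwise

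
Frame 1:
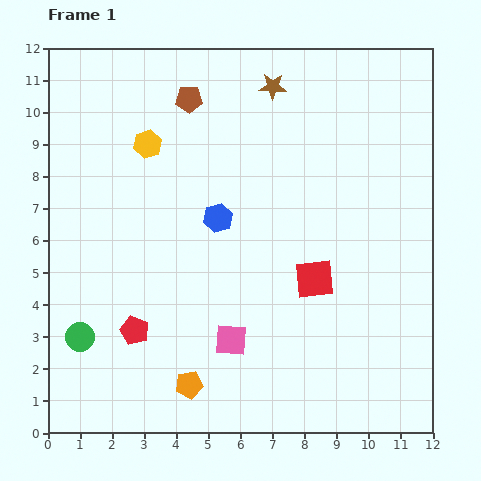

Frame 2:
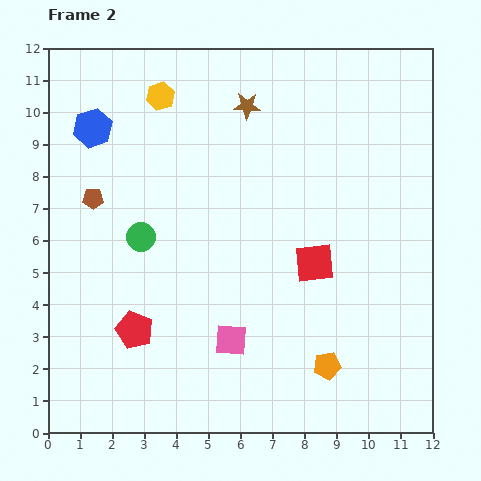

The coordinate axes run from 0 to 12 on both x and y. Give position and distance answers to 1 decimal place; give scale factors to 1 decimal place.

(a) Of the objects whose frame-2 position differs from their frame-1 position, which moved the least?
the red square

(moved 0.5)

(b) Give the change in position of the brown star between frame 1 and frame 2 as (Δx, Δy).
(-0.8, -0.6)

The brown star was at (7.0, 10.8) in frame 1 and (6.2, 10.2) in frame 2.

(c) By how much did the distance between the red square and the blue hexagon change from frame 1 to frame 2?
+4.5

Distance in frame 1: 3.6. Distance in frame 2: 8.1.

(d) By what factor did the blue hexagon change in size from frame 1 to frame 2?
1.3×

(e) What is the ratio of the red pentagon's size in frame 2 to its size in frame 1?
1.3×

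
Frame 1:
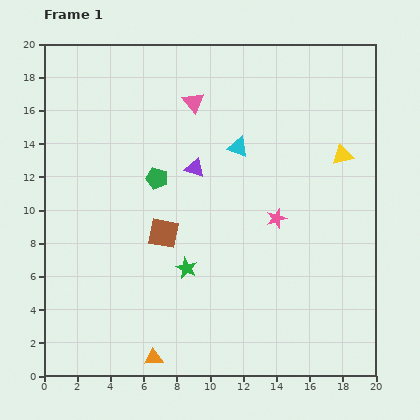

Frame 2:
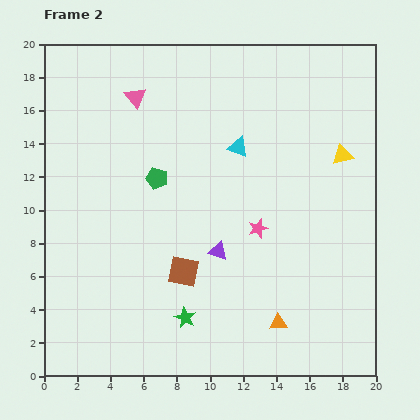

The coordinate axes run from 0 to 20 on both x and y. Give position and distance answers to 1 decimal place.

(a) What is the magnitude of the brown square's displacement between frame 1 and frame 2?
2.6

The brown square moved from (7.2, 8.6) to (8.4, 6.3), a distance of √(1.2² + 2.3²) ≈ 2.6.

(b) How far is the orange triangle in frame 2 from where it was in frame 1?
7.8

The orange triangle moved from (6.6, 1.1) to (14.1, 3.2), a distance of √(7.5² + 2.1²) ≈ 7.8.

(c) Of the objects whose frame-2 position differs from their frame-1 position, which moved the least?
the pink star

(moved 1.3)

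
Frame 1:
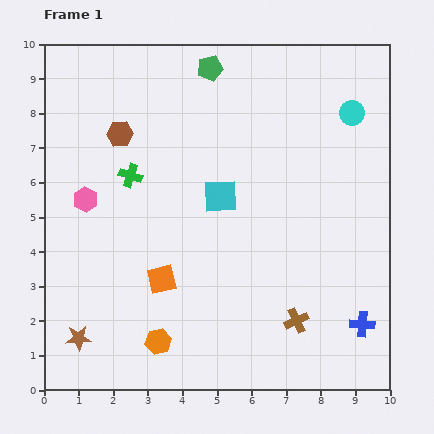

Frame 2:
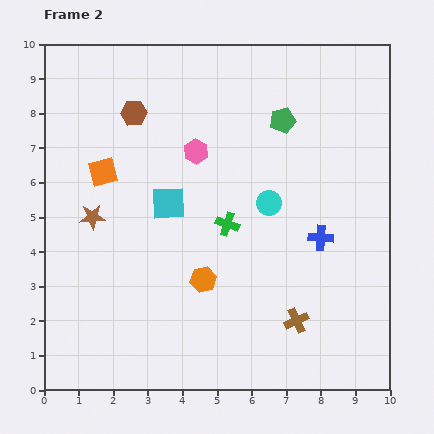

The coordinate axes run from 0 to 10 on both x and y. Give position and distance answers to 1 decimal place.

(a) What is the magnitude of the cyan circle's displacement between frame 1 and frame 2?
3.5

The cyan circle moved from (8.9, 8.0) to (6.5, 5.4), a distance of √(2.4² + 2.6²) ≈ 3.5.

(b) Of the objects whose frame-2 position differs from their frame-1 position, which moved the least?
the brown hexagon

(moved 0.7)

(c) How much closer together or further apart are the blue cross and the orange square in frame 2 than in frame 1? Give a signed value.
+0.7

Distance in frame 1: 5.9. Distance in frame 2: 6.6.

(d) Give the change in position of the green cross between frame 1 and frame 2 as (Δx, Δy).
(2.8, -1.4)

The green cross was at (2.5, 6.2) in frame 1 and (5.3, 4.8) in frame 2.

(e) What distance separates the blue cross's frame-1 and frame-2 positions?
2.8

The blue cross moved from (9.2, 1.9) to (8.0, 4.4), a distance of √(1.2² + 2.5²) ≈ 2.8.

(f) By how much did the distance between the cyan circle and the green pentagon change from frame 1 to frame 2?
-1.9

Distance in frame 1: 4.3. Distance in frame 2: 2.4.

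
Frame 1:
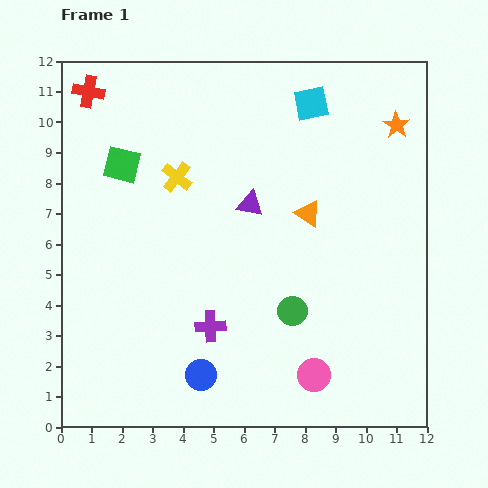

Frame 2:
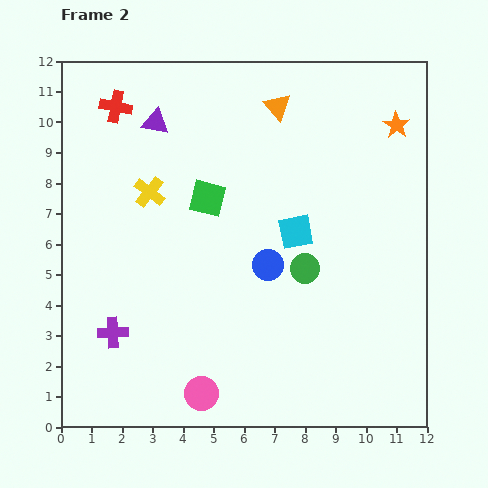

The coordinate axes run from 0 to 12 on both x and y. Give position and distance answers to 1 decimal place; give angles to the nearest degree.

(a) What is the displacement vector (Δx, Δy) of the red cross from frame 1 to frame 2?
(0.9, -0.5)

The red cross was at (0.9, 11.0) in frame 1 and (1.8, 10.5) in frame 2.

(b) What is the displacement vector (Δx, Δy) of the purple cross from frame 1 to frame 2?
(-3.2, -0.2)

The purple cross was at (4.9, 3.3) in frame 1 and (1.7, 3.1) in frame 2.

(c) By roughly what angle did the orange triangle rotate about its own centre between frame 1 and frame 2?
15° clockwise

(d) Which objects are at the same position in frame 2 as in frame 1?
the orange star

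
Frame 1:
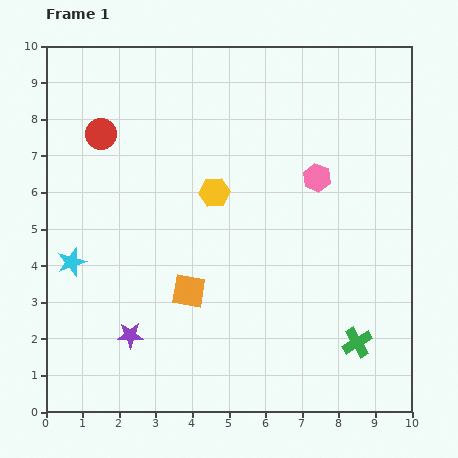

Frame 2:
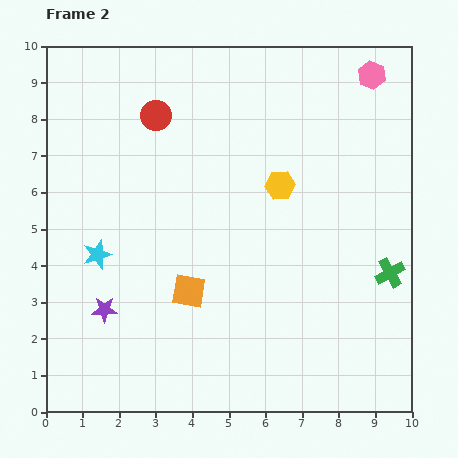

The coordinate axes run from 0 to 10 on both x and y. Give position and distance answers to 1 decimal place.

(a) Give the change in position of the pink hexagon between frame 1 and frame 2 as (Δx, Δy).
(1.5, 2.8)

The pink hexagon was at (7.4, 6.4) in frame 1 and (8.9, 9.2) in frame 2.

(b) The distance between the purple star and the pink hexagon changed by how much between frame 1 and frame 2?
+3.0

Distance in frame 1: 6.7. Distance in frame 2: 9.7.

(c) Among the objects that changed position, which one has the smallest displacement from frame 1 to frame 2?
the cyan star

(moved 0.7)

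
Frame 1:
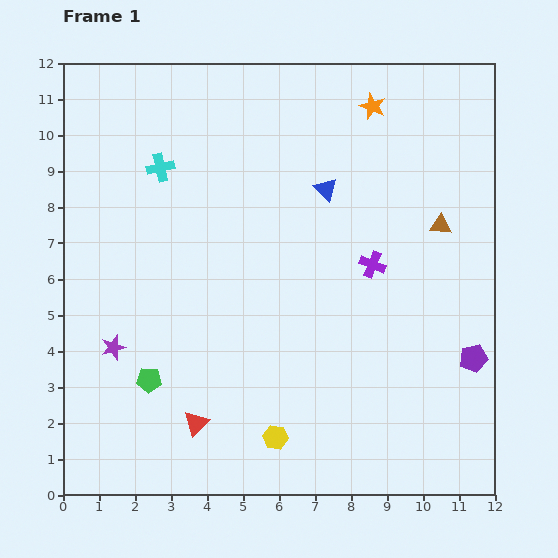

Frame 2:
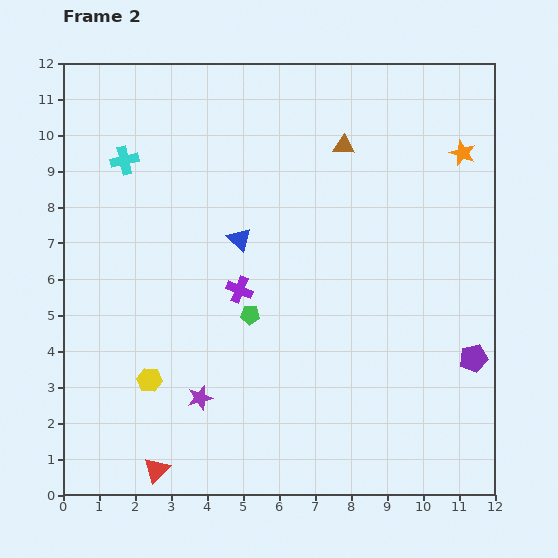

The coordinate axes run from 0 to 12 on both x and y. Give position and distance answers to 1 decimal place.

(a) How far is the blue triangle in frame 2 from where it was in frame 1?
2.8

The blue triangle moved from (7.3, 8.5) to (4.9, 7.1), a distance of √(2.4² + 1.4²) ≈ 2.8.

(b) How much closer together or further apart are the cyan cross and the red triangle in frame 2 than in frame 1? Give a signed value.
+1.4

Distance in frame 1: 7.2. Distance in frame 2: 8.6.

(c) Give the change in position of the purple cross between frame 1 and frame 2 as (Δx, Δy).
(-3.7, -0.7)

The purple cross was at (8.6, 6.4) in frame 1 and (4.9, 5.7) in frame 2.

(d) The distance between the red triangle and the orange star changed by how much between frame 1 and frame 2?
+2.1

Distance in frame 1: 10.1. Distance in frame 2: 12.2.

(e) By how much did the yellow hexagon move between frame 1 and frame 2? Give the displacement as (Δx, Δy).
(-3.5, 1.6)

The yellow hexagon was at (5.9, 1.6) in frame 1 and (2.4, 3.2) in frame 2.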